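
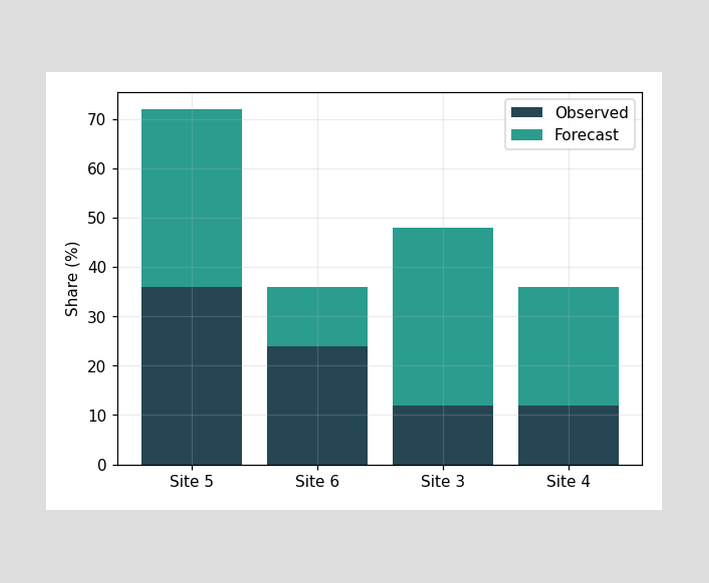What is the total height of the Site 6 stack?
The Site 6 stack's top reaches 36% on the y-axis.

36%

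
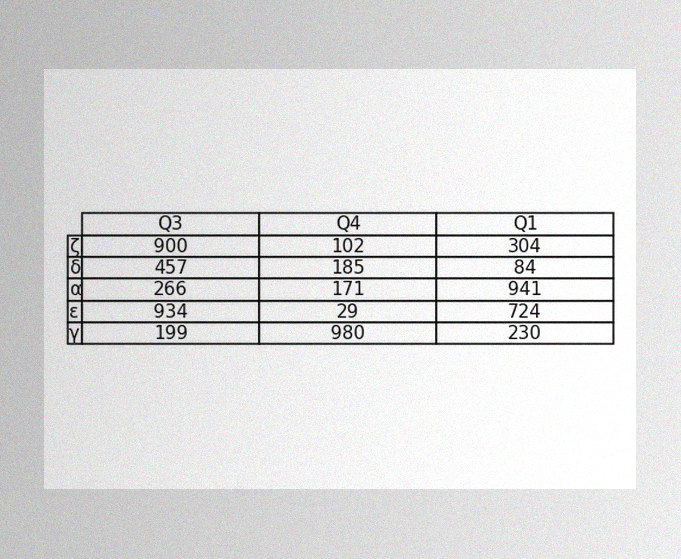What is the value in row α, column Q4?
The image has some photo noise and uneven lighting. The (α, Q4) cell reads 171.

171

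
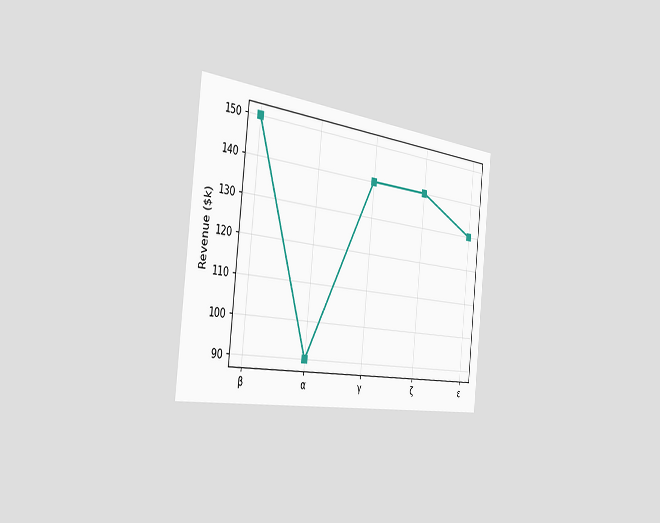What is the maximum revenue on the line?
The chart is tilted about 6° clockwise and viewed slightly from the left. The highest point is at β, and reading across to the y-axis gives $150k.

$150k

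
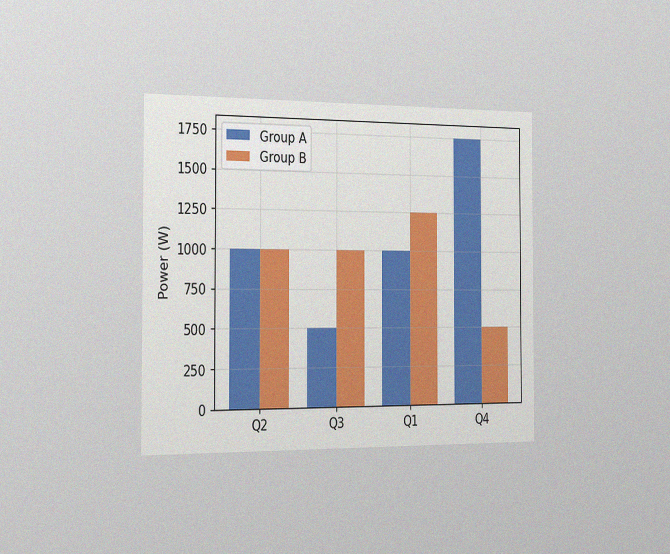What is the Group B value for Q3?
1000W

The chart is viewed slightly from the left, with some photo noise. The Group B bar at Q3 reaches 1000W on the y-axis.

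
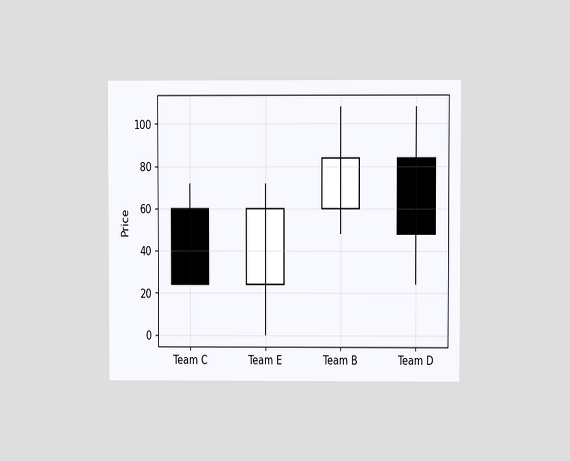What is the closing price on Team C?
The chart is viewed at a slight angle. The Team C candle closes at 24.

24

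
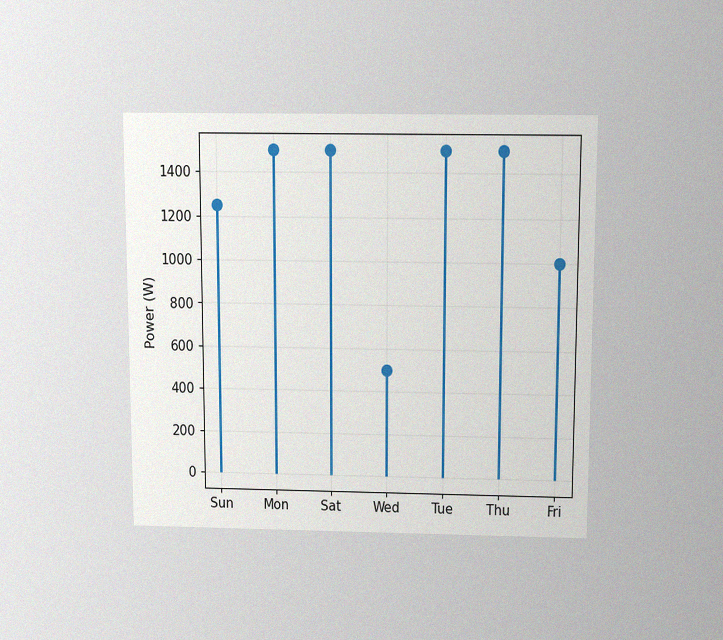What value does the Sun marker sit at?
The chart is viewed slightly from above, with some photo noise. The Sun marker sits at 1250W.

1250W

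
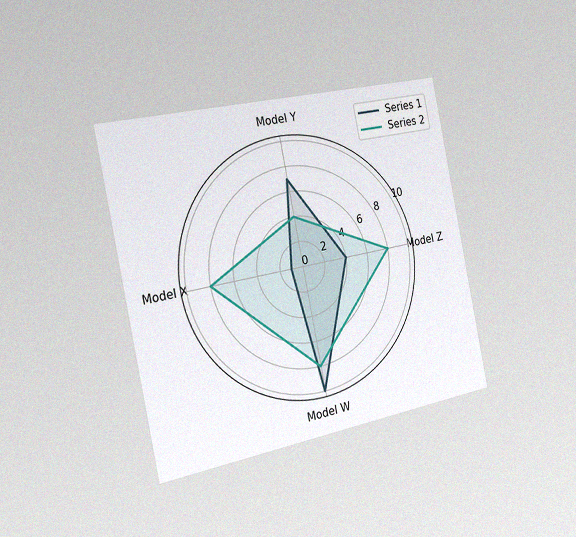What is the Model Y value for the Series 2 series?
4

The chart is tilted about 12° counter-clockwise and viewed slightly from the left, with some photo noise. On the Model Y axis, Series 2 reaches 4.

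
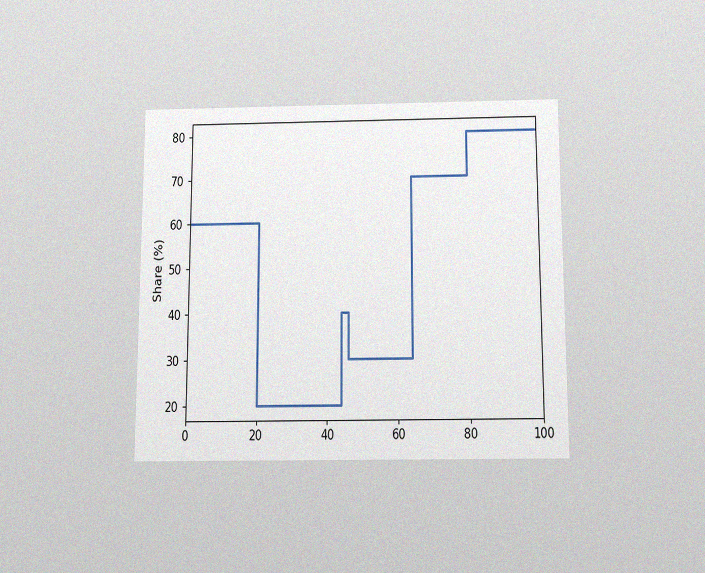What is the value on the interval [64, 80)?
70%

The chart is viewed slightly from below, with some photo noise. On [64, 80) the step sits at 70%.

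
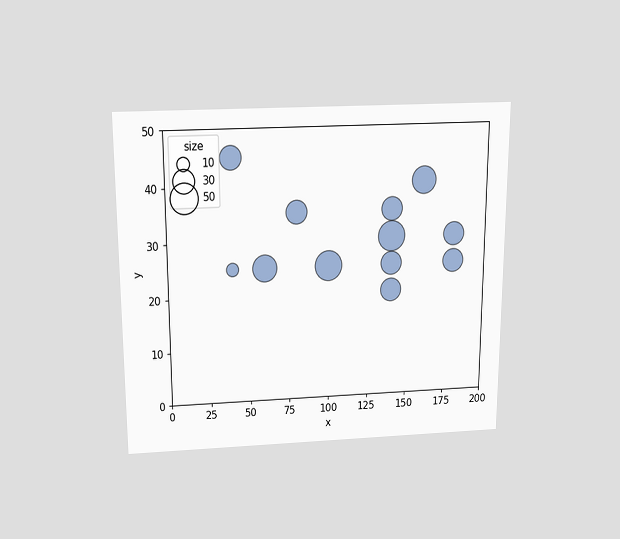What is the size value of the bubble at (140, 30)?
The chart is viewed slightly from above. Matching the bubble at (140, 30) against the size legend gives 50.

50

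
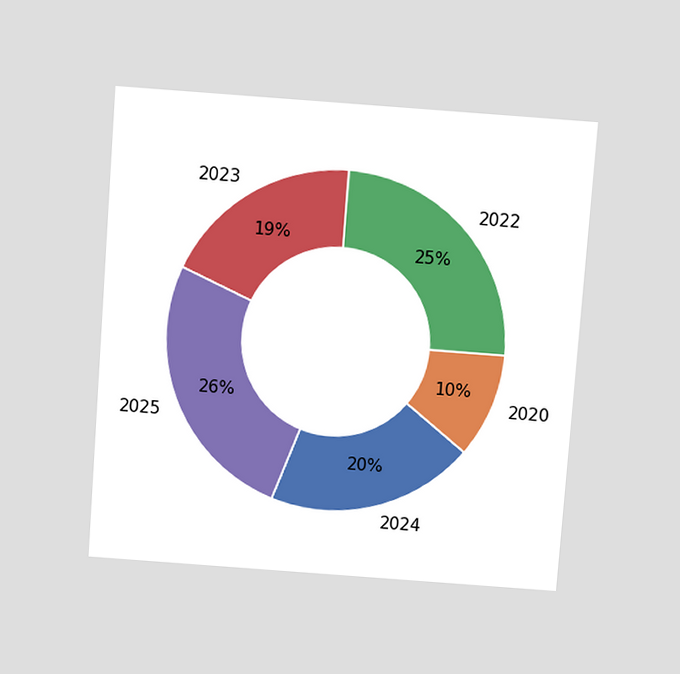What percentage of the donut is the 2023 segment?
19%

The chart is tilted about 4° clockwise and viewed slightly from above. The 2023 segment takes up 19% of the ring.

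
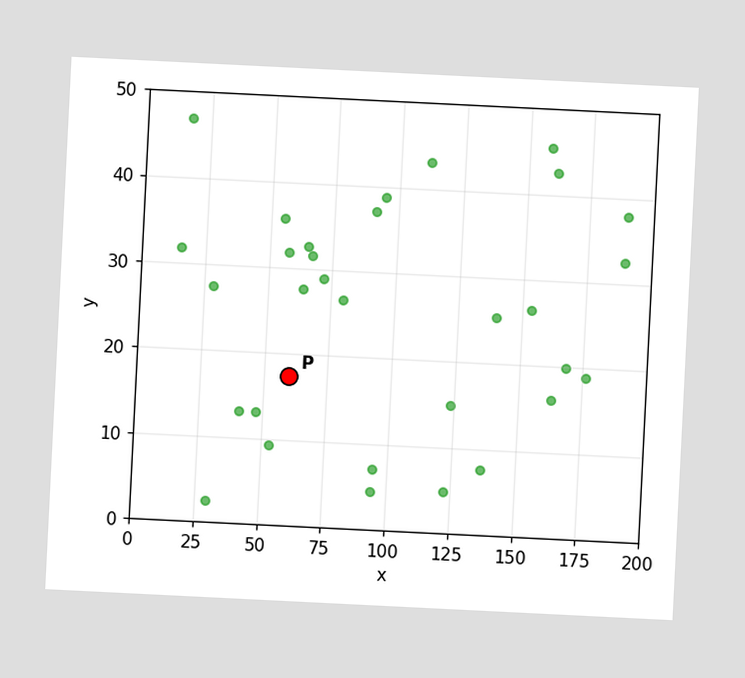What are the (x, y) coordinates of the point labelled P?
(60, 17.5)

The chart is tilted about 3° clockwise. Following the gridlines from P to each axis, P sits at (60, 17.5).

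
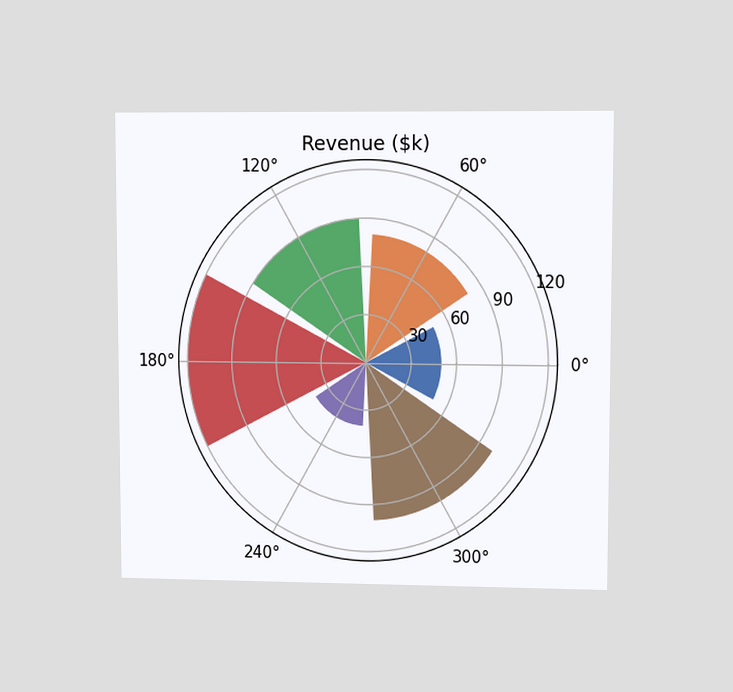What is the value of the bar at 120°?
$90k

The chart is viewed at a slight angle. The bar at 120° reaches $90k on the radial axis.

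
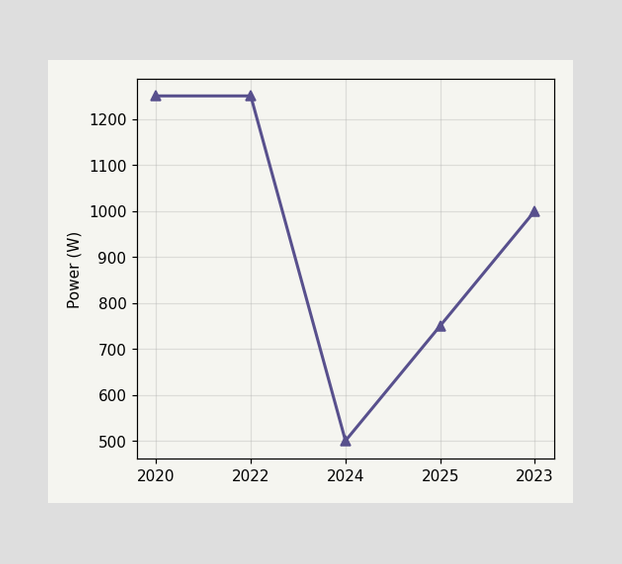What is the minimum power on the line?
The lowest point is at 2024, and reading across to the y-axis gives 500W.

500W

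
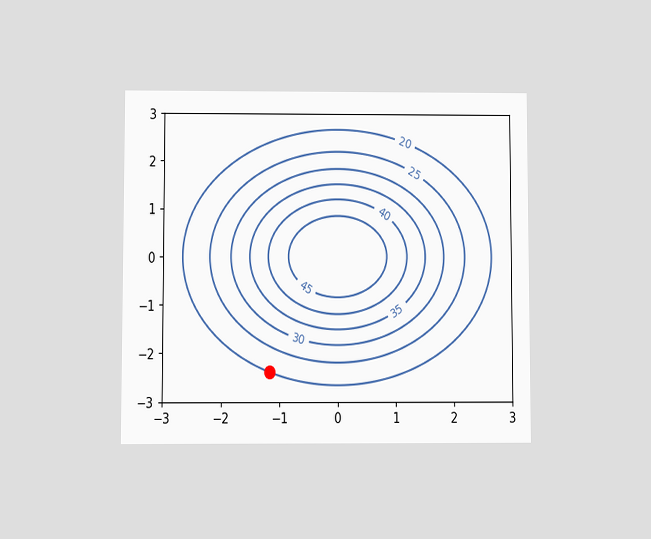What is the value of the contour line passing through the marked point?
The chart is viewed at a slight angle. The marked point sits on the contour labelled 20.

20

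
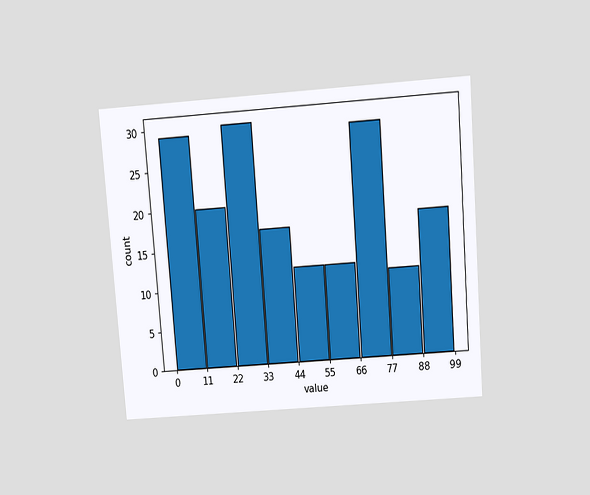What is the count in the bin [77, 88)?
The chart is tilted about 4° counter-clockwise and viewed slightly from above. The [77, 88) bin has height 11.

11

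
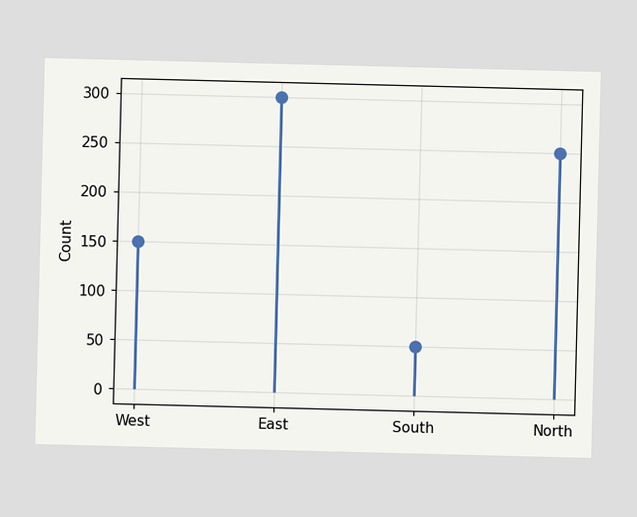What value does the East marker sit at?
300

The East marker sits at 300.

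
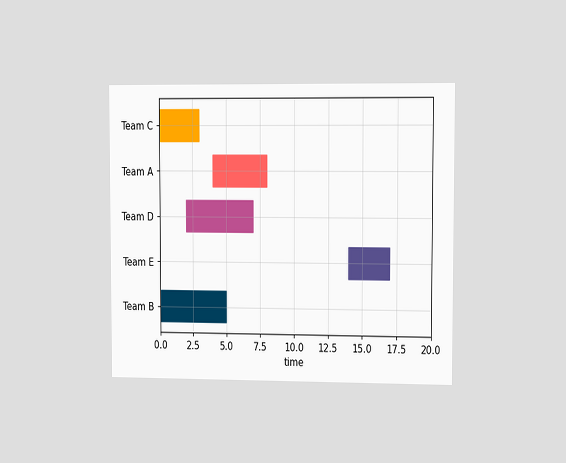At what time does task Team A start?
The chart is viewed slightly from the right. The Team A bar begins at t=4.

4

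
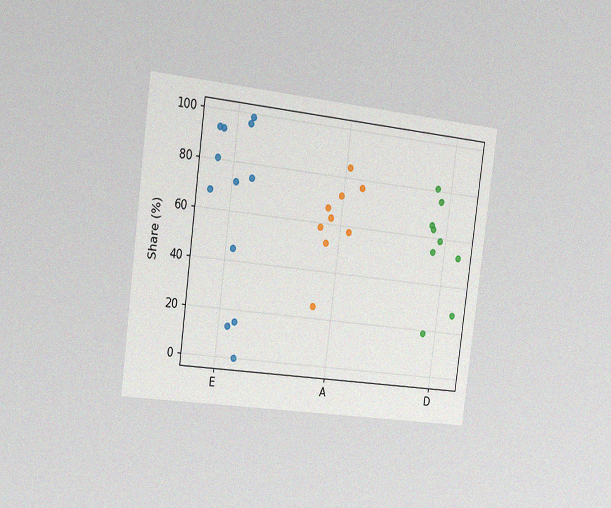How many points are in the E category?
12

The chart is tilted about 7° clockwise and viewed slightly from the left, with some photo noise. Counting the markers in the E column gives 12.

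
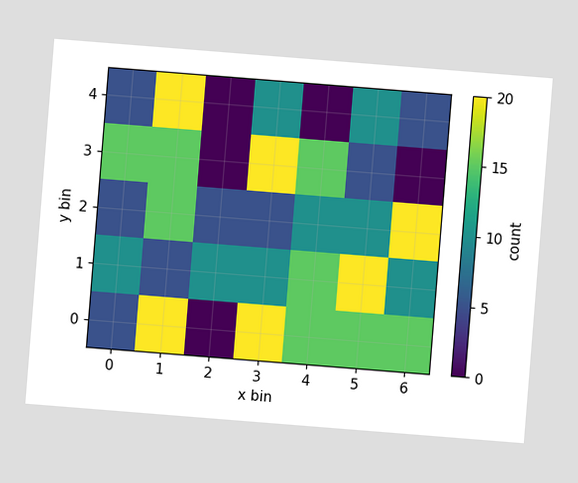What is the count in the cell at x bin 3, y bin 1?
10

The chart is tilted about 5° clockwise. Matching the cell (3, 1) against the colorbar gives 10.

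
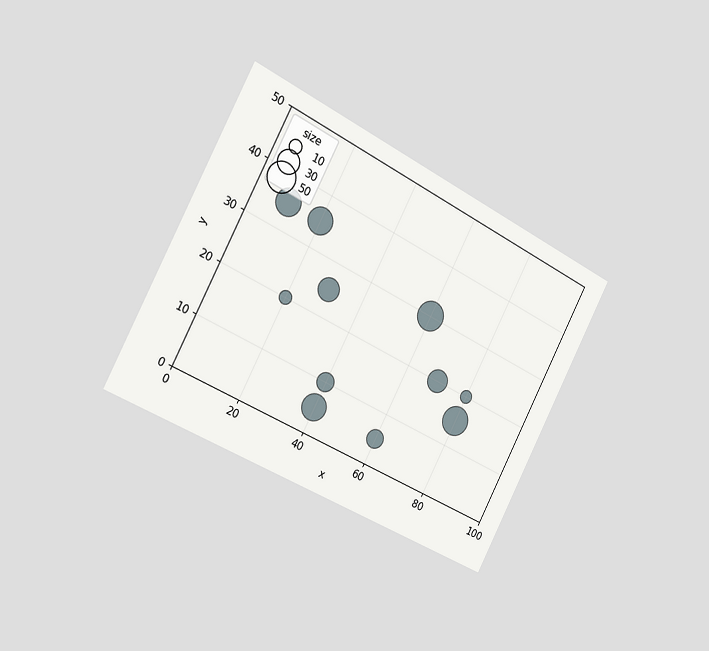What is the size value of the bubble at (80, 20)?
10

The chart is tilted about 27° clockwise and viewed slightly from the left. Matching the bubble at (80, 20) against the size legend gives 10.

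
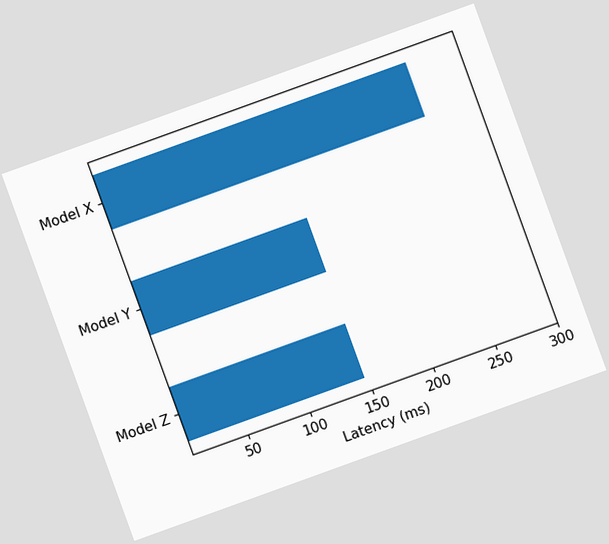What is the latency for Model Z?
148ms

The chart is tilted about 20° counter-clockwise. Reading along the chart's x-axis, the Model Z bar reaches 148ms.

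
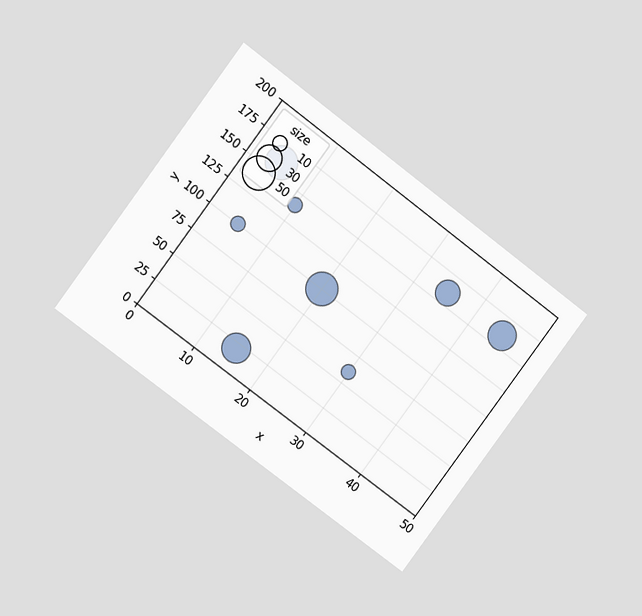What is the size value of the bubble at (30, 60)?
The chart is tilted about 37° clockwise and viewed at a slight angle. Matching the bubble at (30, 60) against the size legend gives 10.

10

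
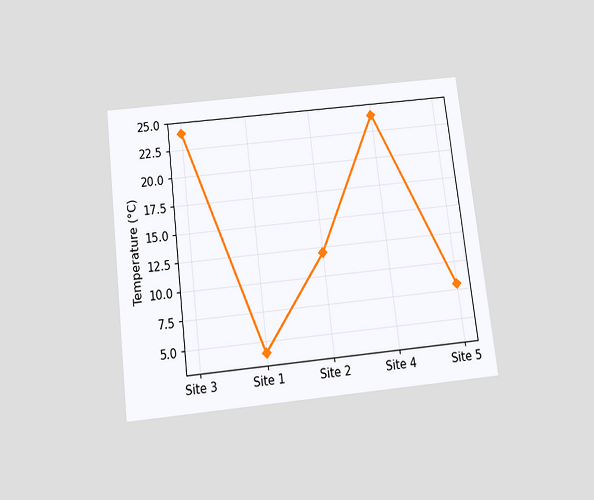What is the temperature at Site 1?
The chart is tilted about 7° counter-clockwise and viewed slightly from below. At Site 1, the line is at 4°C.

4°C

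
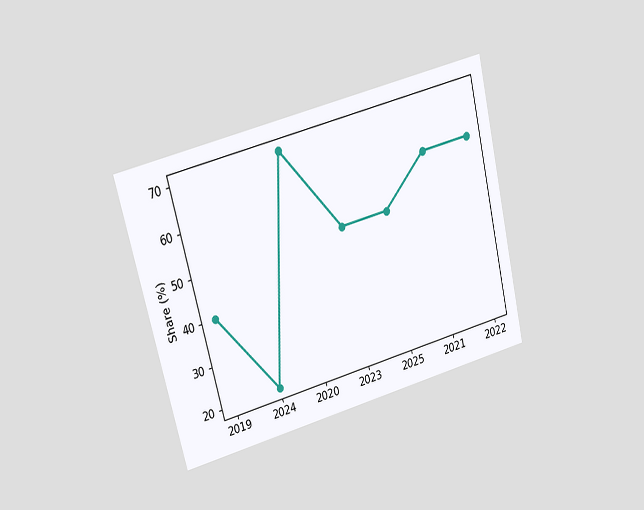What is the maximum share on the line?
The chart is tilted about 14° counter-clockwise and viewed at a slight angle. The highest point is at 2020, and reading across to the y-axis gives 70%.

70%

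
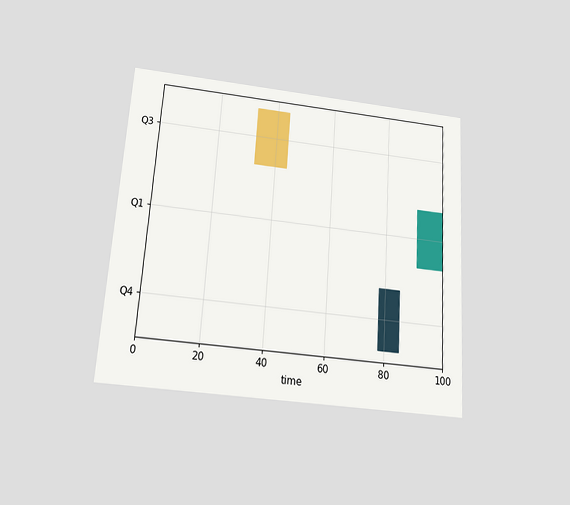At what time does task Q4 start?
78

The chart is tilted about 4° clockwise and viewed slightly from below. The Q4 bar begins at t=78.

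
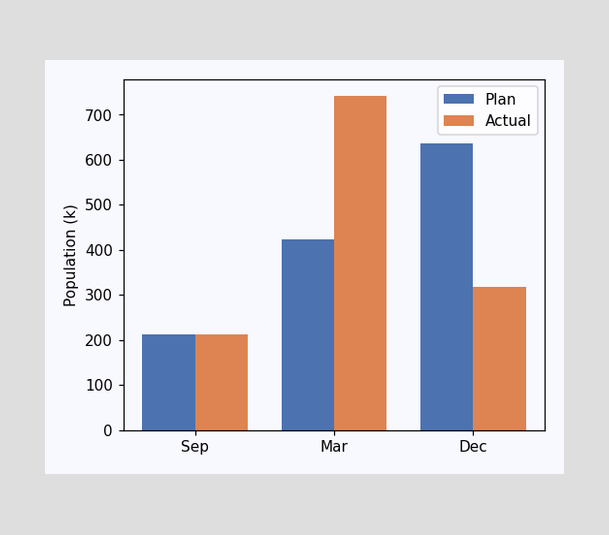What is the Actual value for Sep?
The Actual bar at Sep reaches 212k on the y-axis.

212k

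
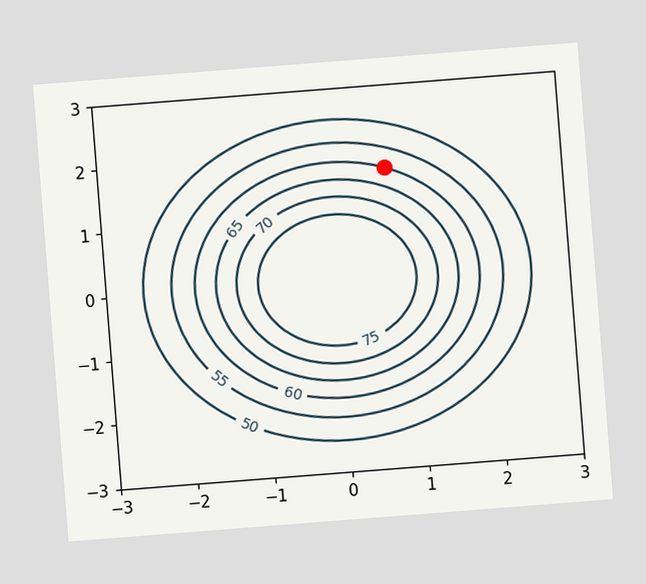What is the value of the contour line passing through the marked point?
60

The chart is tilted about 4° counter-clockwise. The marked point sits on the contour labelled 60.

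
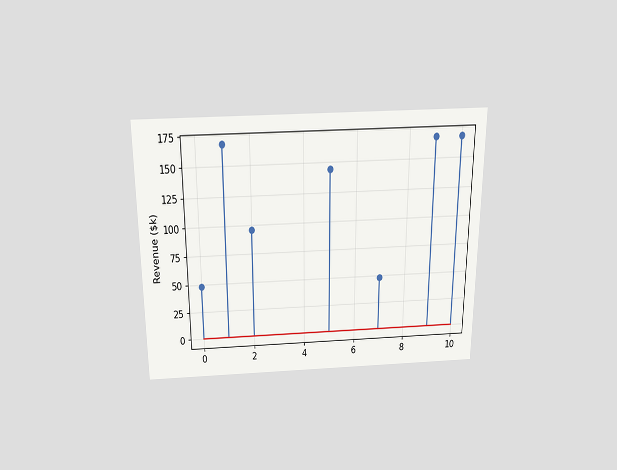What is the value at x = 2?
The chart is viewed slightly from above. The stem at x=2 reaches $96k.

$96k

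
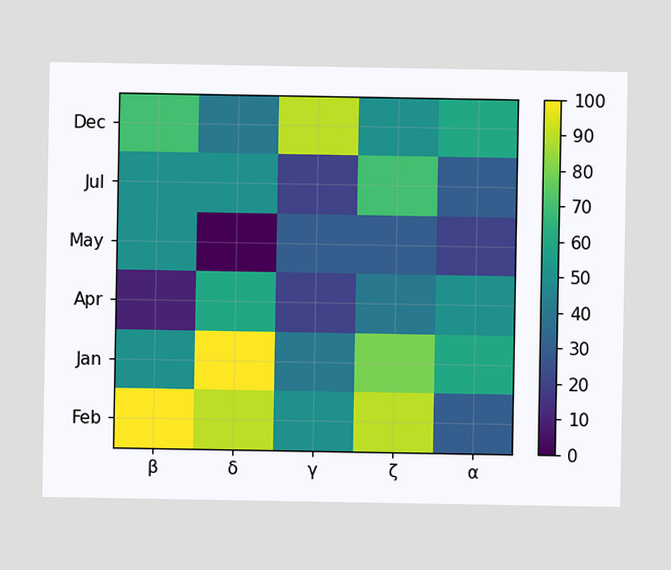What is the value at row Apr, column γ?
20

Matching cell (Apr, γ) against the colorbar gives 20.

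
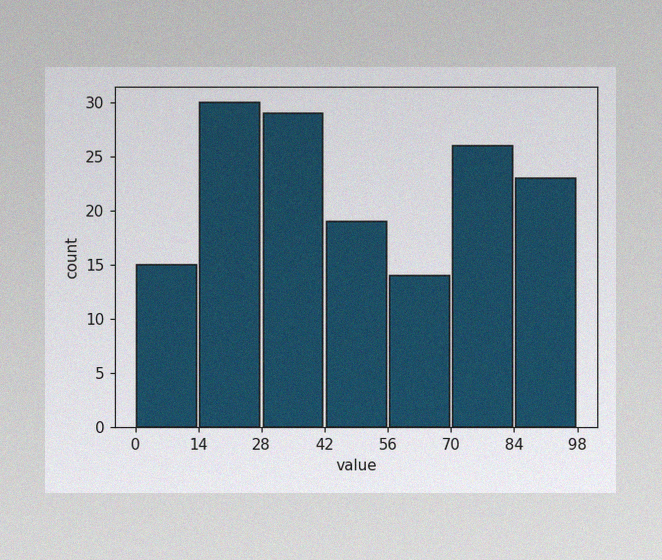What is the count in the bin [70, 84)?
The image has some photo noise and uneven lighting. The [70, 84) bin has height 26.

26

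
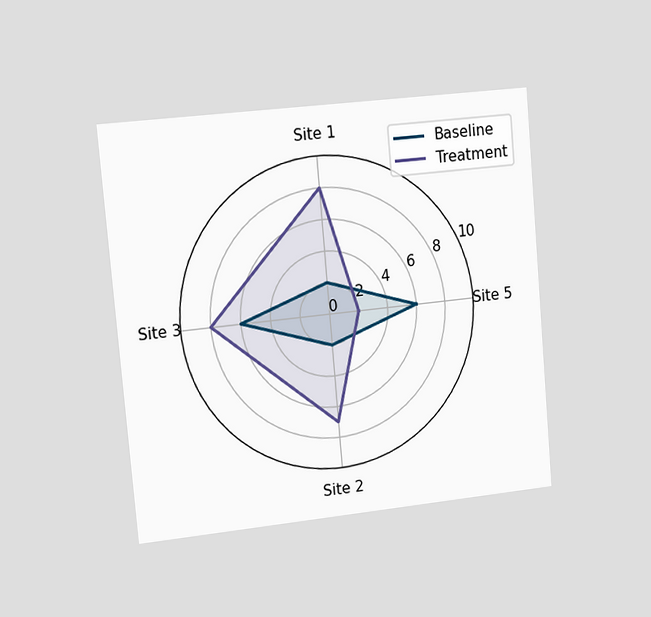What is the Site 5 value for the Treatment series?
2

The chart is tilted about 5° counter-clockwise and viewed slightly from the left. On the Site 5 axis, Treatment reaches 2.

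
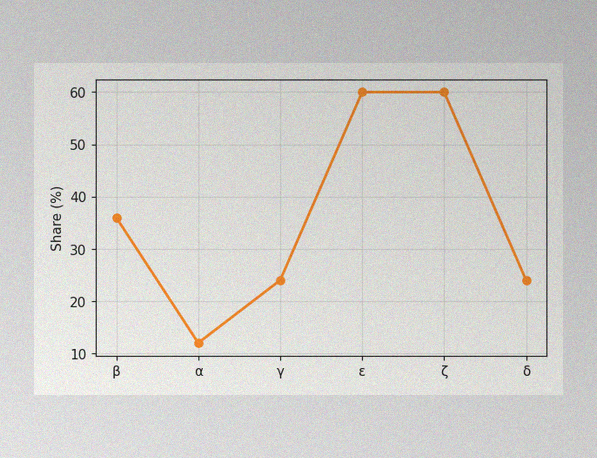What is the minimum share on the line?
The image has some photo noise and uneven lighting. The lowest point is at α, and reading across to the y-axis gives 12%.

12%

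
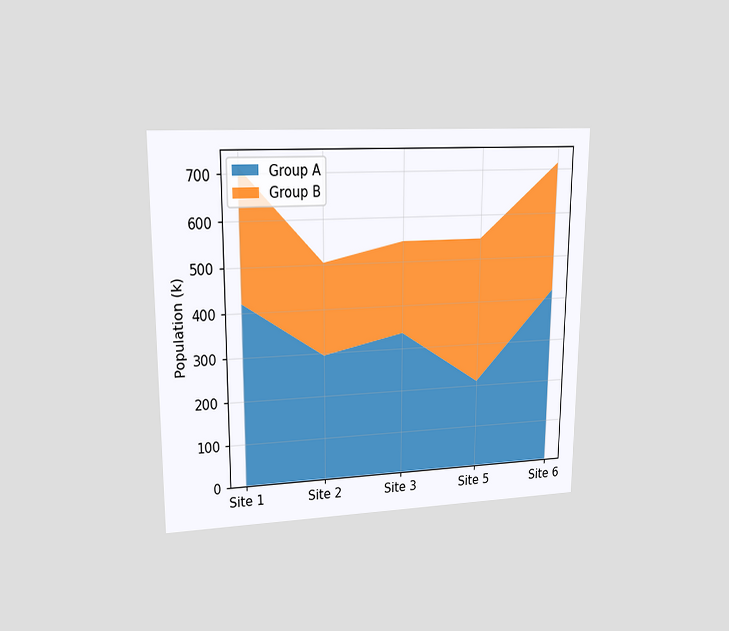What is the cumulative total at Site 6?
714k

The chart is viewed at a slight angle. The stacked total at Site 6 reaches 714k.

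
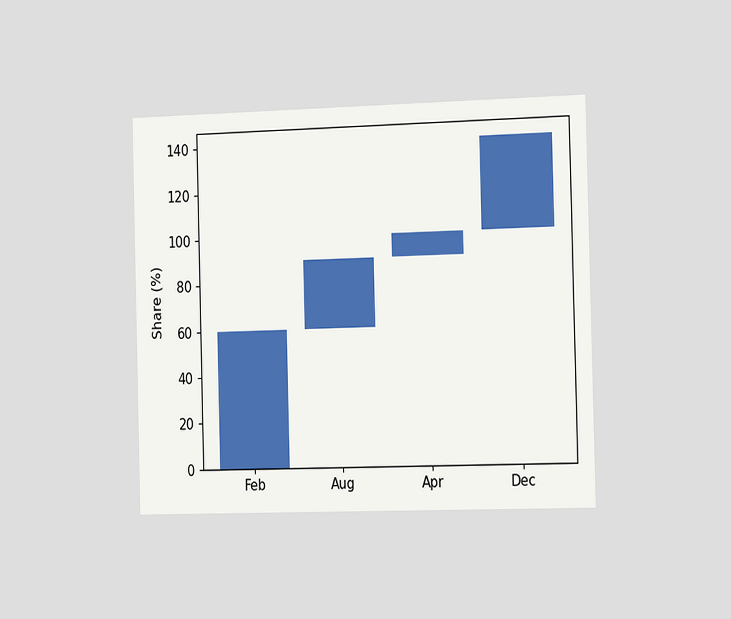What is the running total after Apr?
The chart is viewed slightly from the right. After Apr the running total reaches 100%.

100%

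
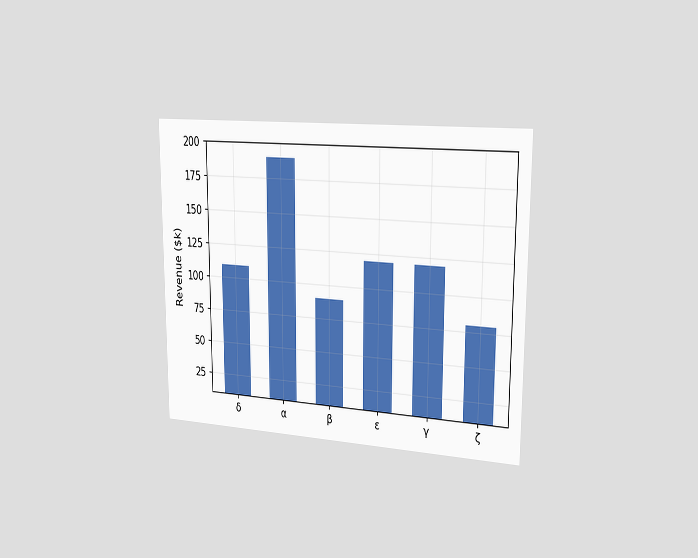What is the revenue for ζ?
$80k

The chart is viewed slightly from the right. Reading along the chart's y-axis, the ζ bar reaches $80k.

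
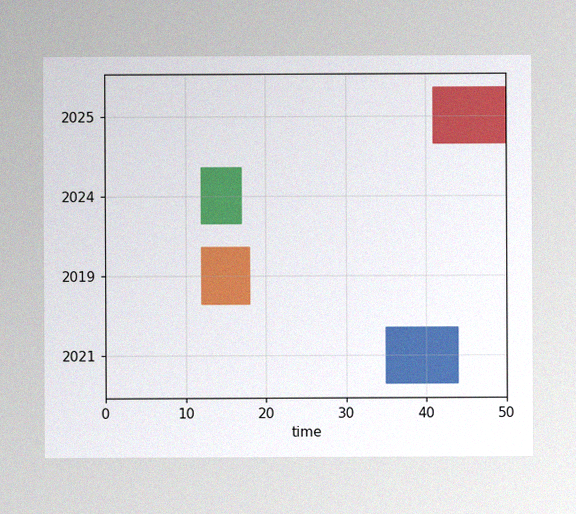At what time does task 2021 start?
The image has some photo noise and uneven lighting. The 2021 bar begins at t=35.

35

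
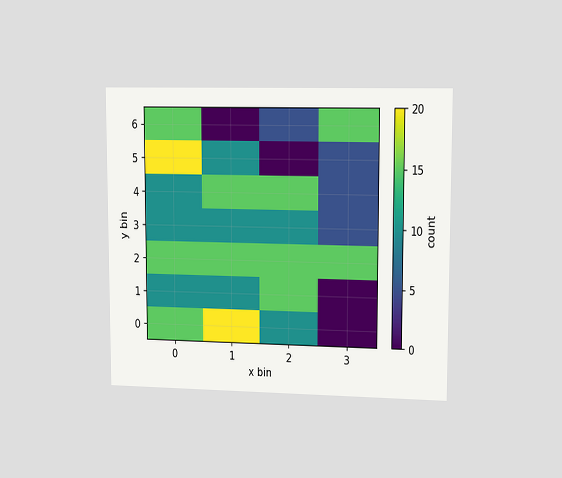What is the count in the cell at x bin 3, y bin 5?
5

The chart is viewed slightly from the right. Matching the cell (3, 5) against the colorbar gives 5.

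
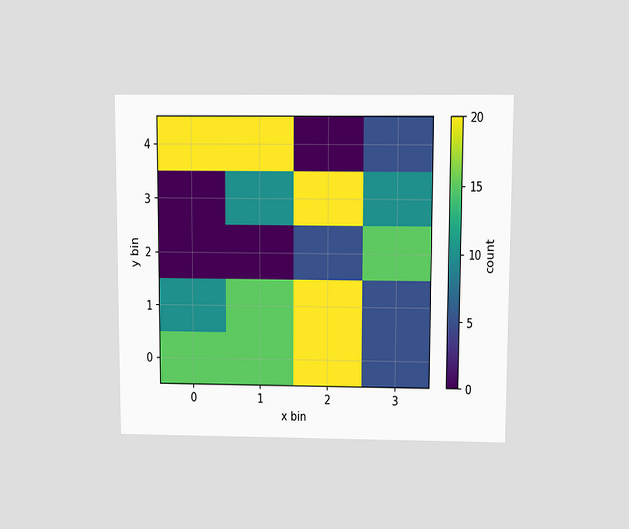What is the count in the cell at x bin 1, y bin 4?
The chart is viewed at a slight angle. Matching the cell (1, 4) against the colorbar gives 20.

20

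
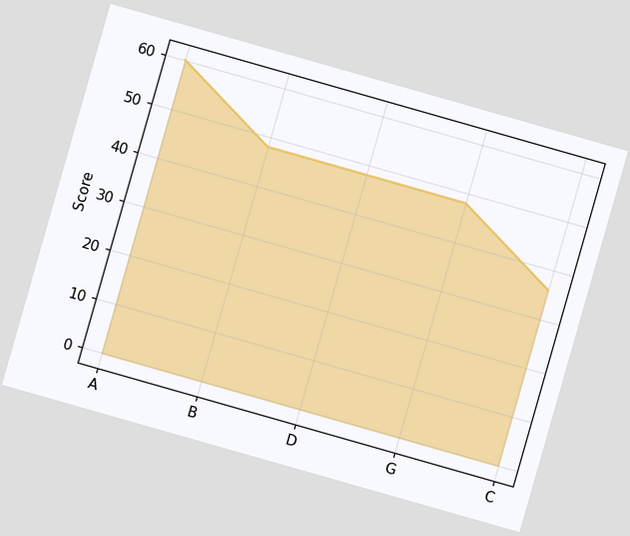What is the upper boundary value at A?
The chart is tilted about 16° clockwise. At A the upper boundary is at 60.

60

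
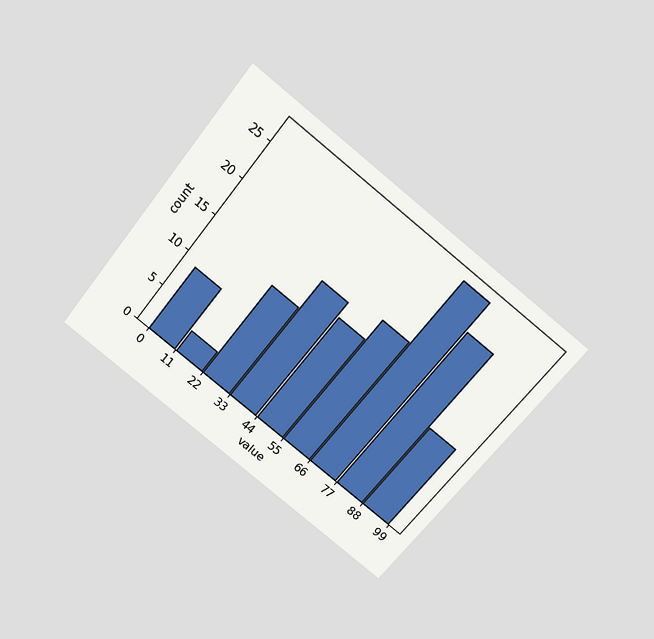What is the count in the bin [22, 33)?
13

The chart is tilted about 39° clockwise and viewed slightly from above. The [22, 33) bin has height 13.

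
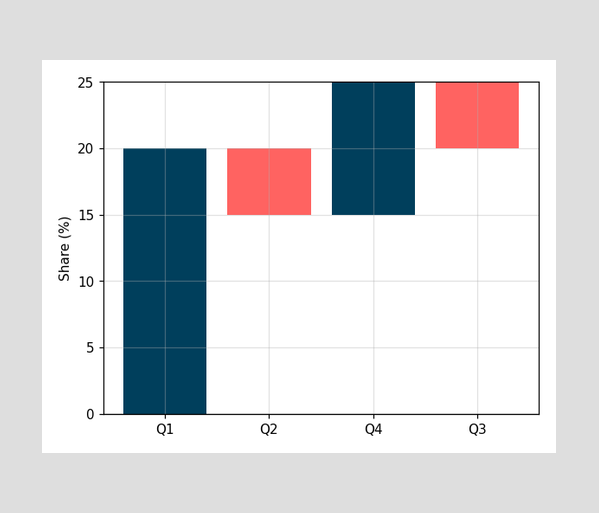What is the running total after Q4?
25%

After Q4 the running total reaches 25%.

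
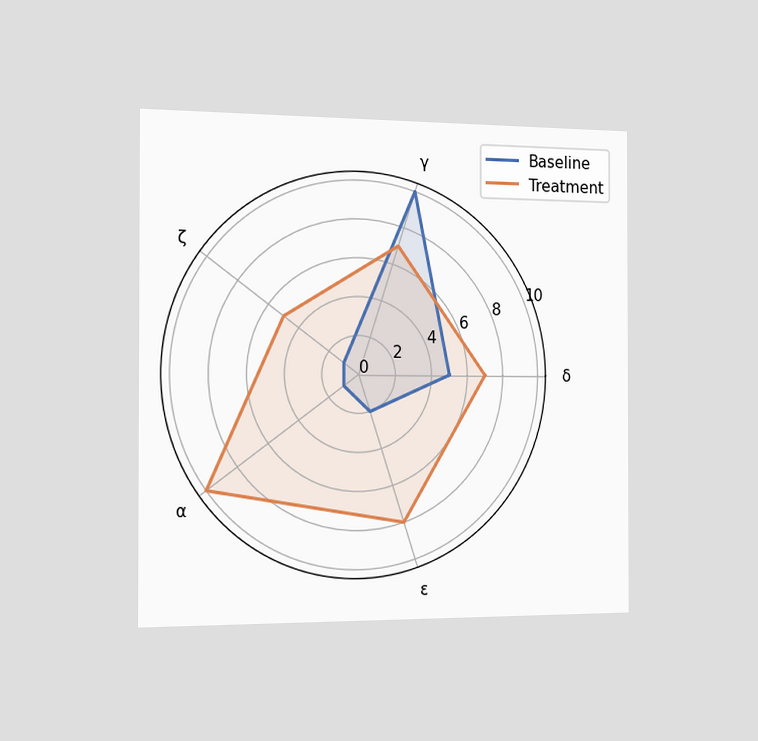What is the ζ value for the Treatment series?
The chart is viewed slightly from the left. On the ζ axis, Treatment reaches 5.

5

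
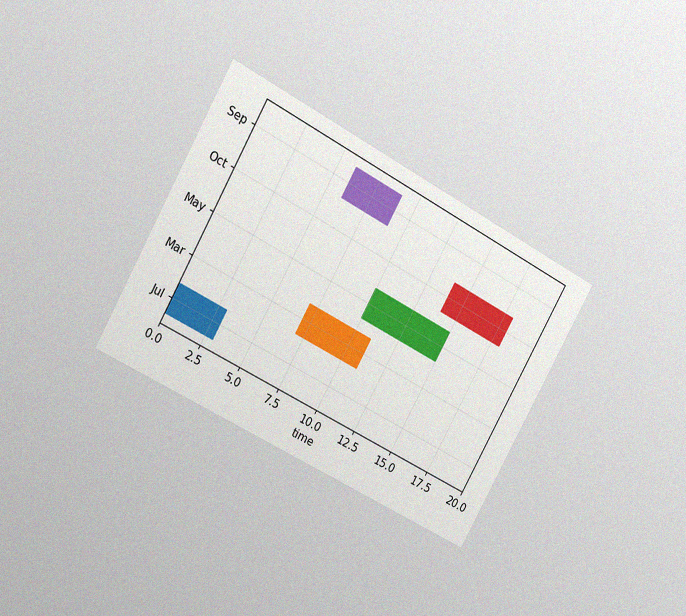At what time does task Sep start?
The chart is tilted about 29° clockwise and viewed slightly from the left, with some photo noise. The Sep bar begins at t=6.

6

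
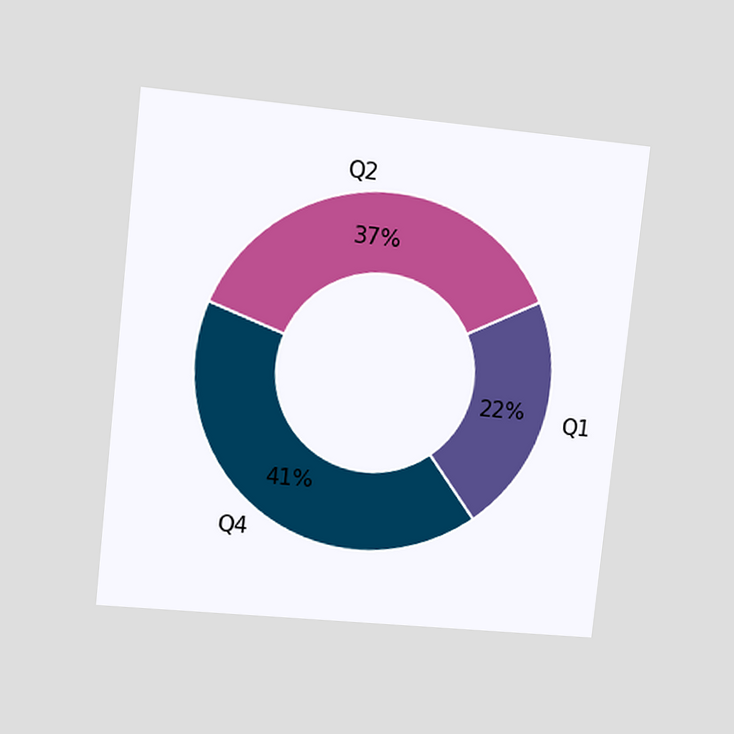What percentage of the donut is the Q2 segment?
37%

The chart is tilted about 6° clockwise and viewed at a slight angle. The Q2 segment takes up 37% of the ring.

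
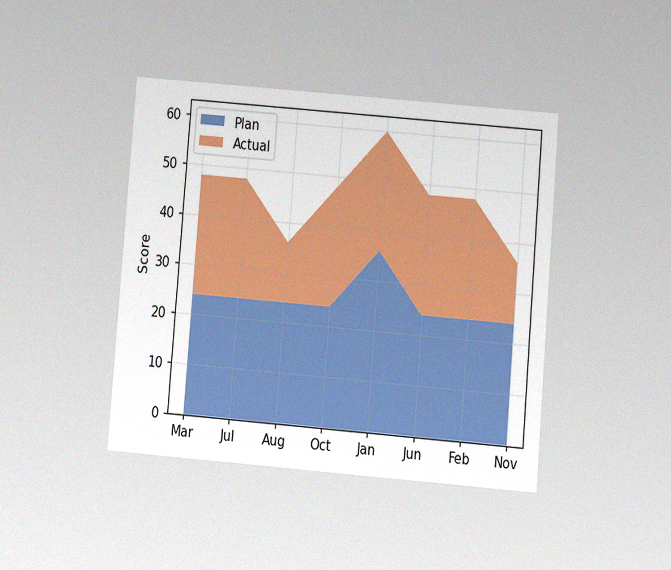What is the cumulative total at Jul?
48

The chart is tilted about 5° clockwise and viewed at a slight angle, with some photo noise. The stacked total at Jul reaches 48.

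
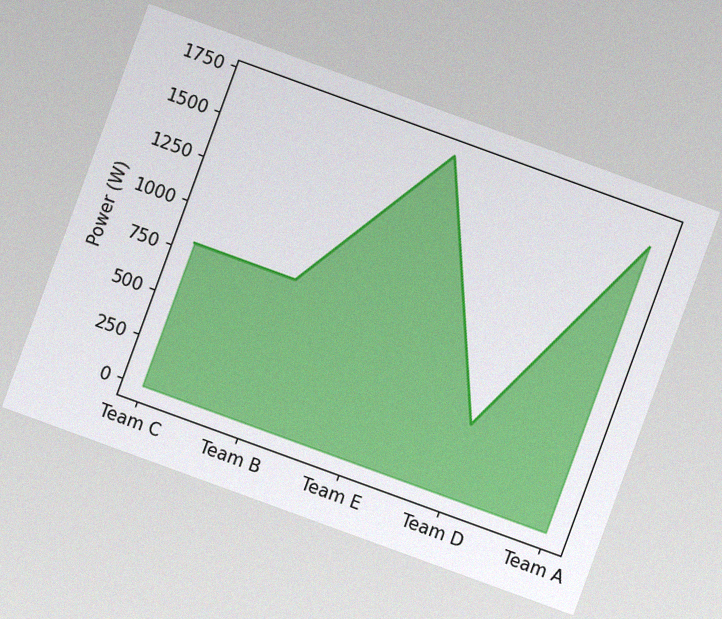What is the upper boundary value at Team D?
400W

The chart is tilted about 20° clockwise, with some photo noise. At Team D the upper boundary is at 400W.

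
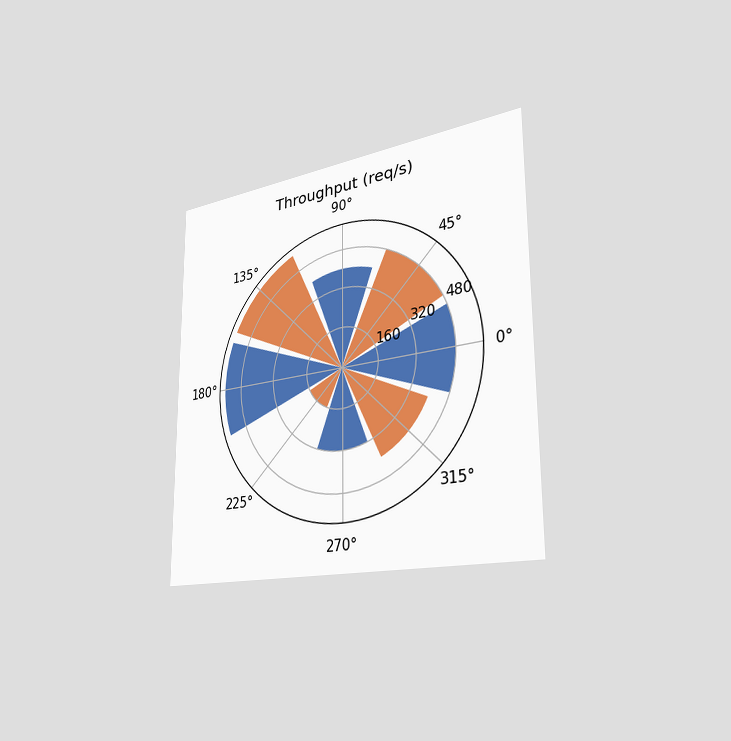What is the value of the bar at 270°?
320req/s

The chart is viewed slightly from the right. The bar at 270° reaches 320req/s on the radial axis.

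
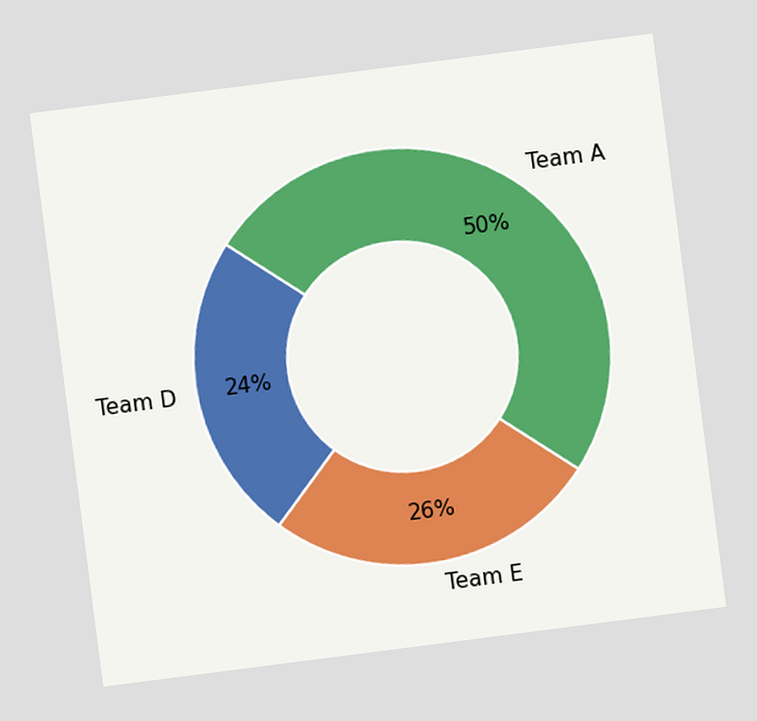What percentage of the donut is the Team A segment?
The chart is tilted about 7° counter-clockwise. The Team A segment takes up 50% of the ring.

50%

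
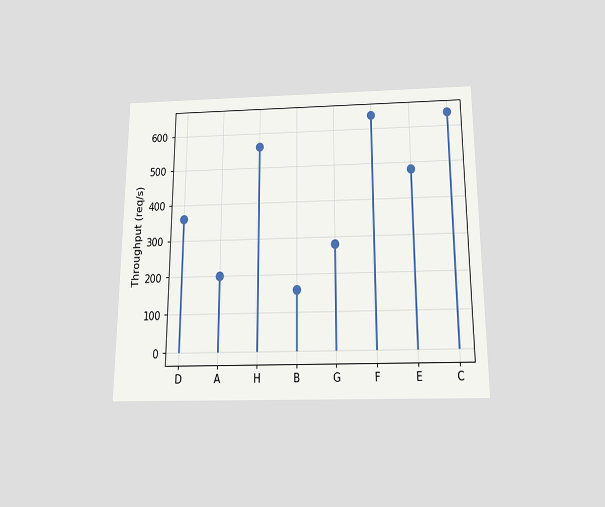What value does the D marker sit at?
360req/s

The chart is viewed slightly from below. The D marker sits at 360req/s.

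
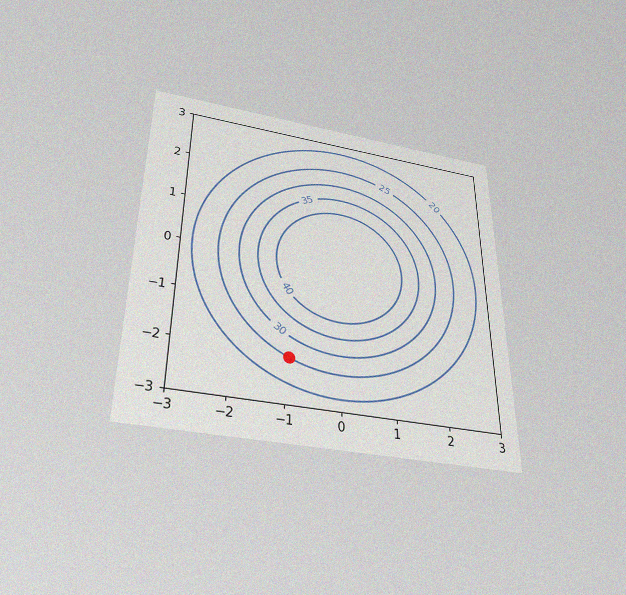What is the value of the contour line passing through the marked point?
The chart is viewed slightly from below, with some photo noise. The marked point sits on the contour labelled 25.

25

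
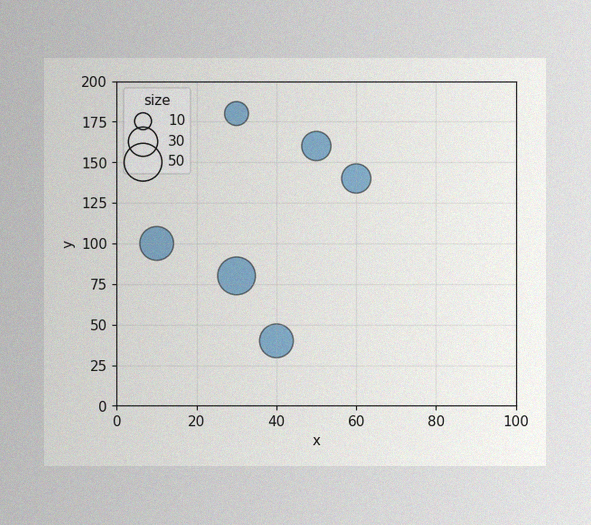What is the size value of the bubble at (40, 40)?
The image has some photo noise and uneven lighting. Matching the bubble at (40, 40) against the size legend gives 40.

40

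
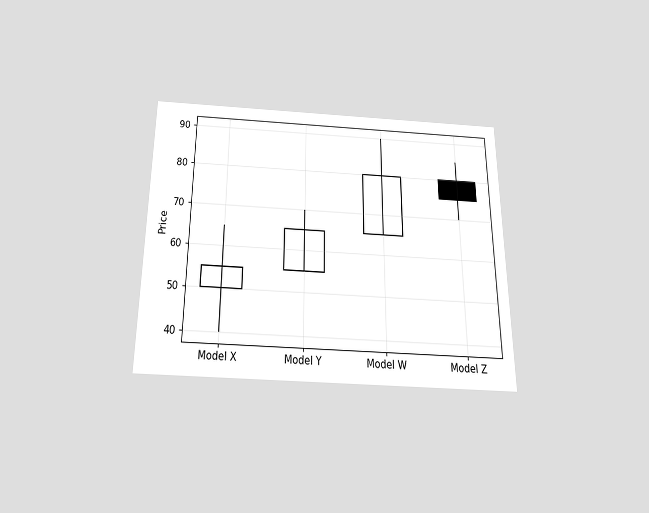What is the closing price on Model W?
The chart is viewed slightly from below. The Model W candle closes at 80.

80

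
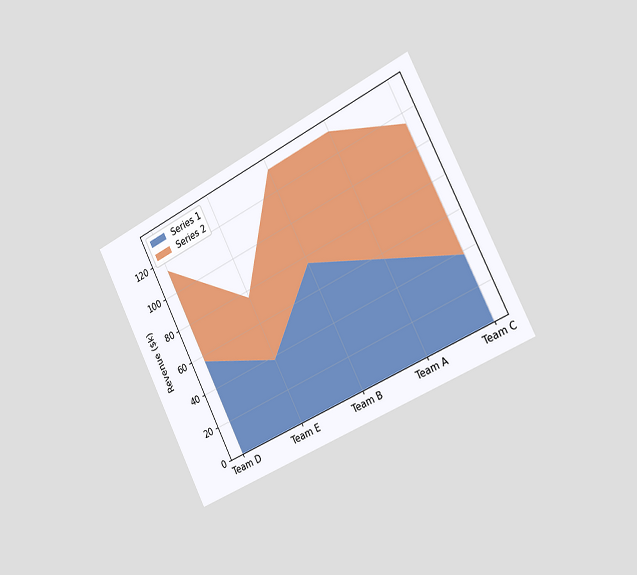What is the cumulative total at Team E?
$76k

The chart is tilted about 27° counter-clockwise and viewed slightly from the right. The stacked total at Team E reaches $76k.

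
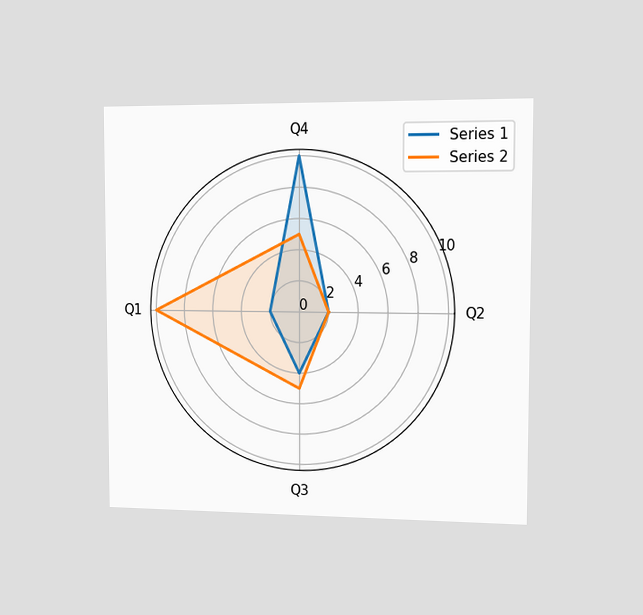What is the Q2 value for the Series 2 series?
2

The chart is viewed slightly from the right. On the Q2 axis, Series 2 reaches 2.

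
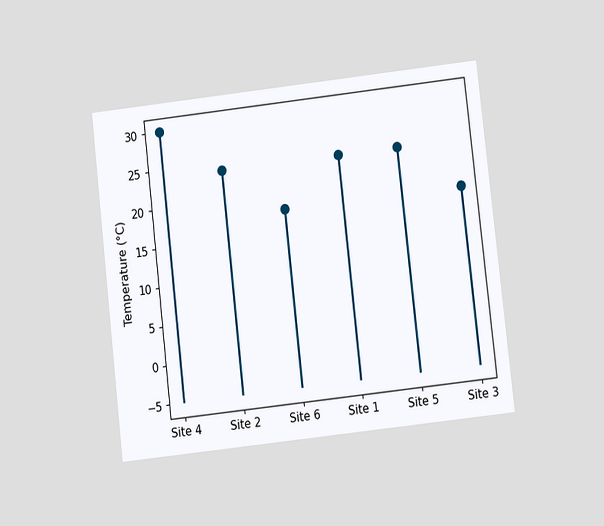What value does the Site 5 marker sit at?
24°C

The chart is tilted about 6° counter-clockwise and viewed at a slight angle. The Site 5 marker sits at 24°C.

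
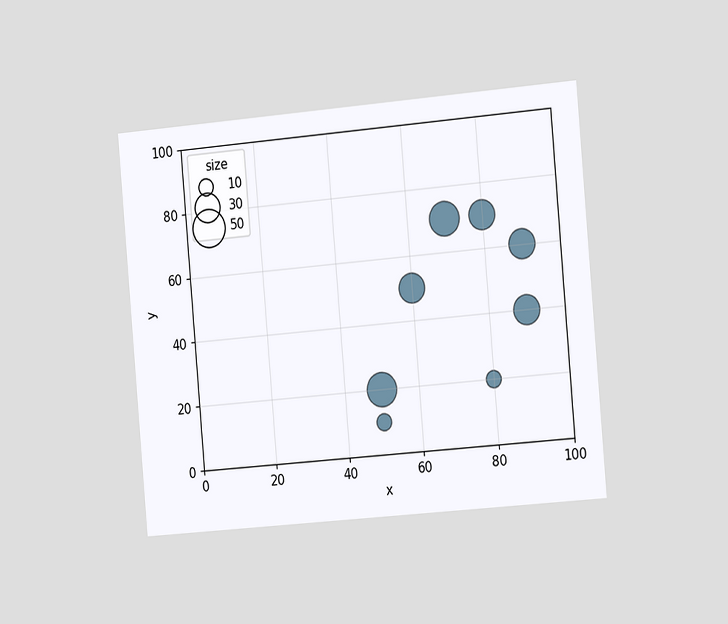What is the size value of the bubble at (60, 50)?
30

The chart is tilted about 5° counter-clockwise and viewed slightly from the right. Matching the bubble at (60, 50) against the size legend gives 30.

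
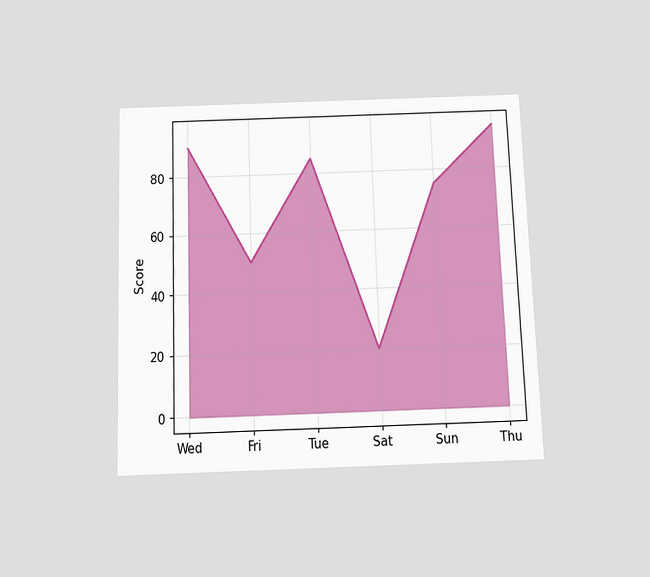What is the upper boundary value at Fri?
The chart is tilted about 2° counter-clockwise and viewed slightly from below. At Fri the upper boundary is at 50.

50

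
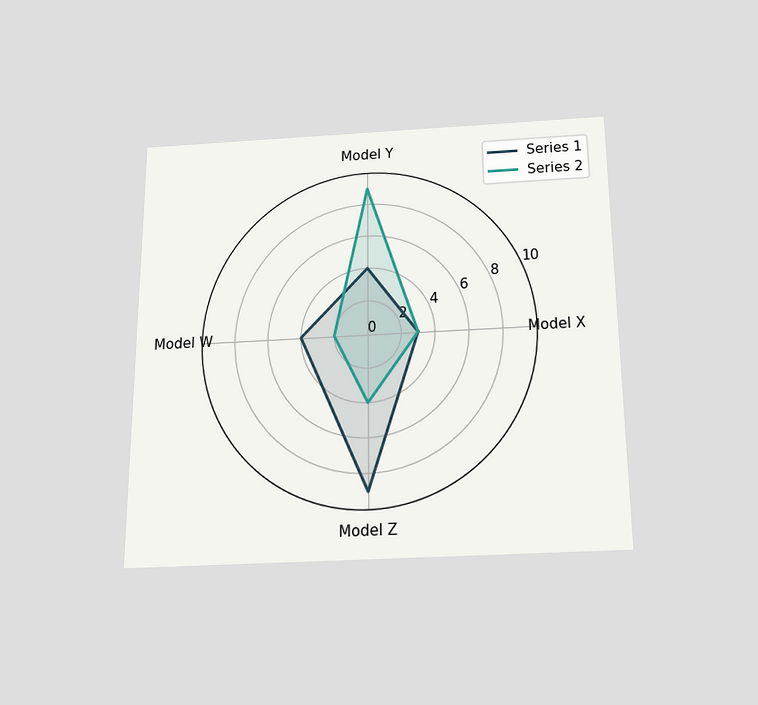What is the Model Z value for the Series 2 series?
The chart is viewed slightly from below. On the Model Z axis, Series 2 reaches 4.

4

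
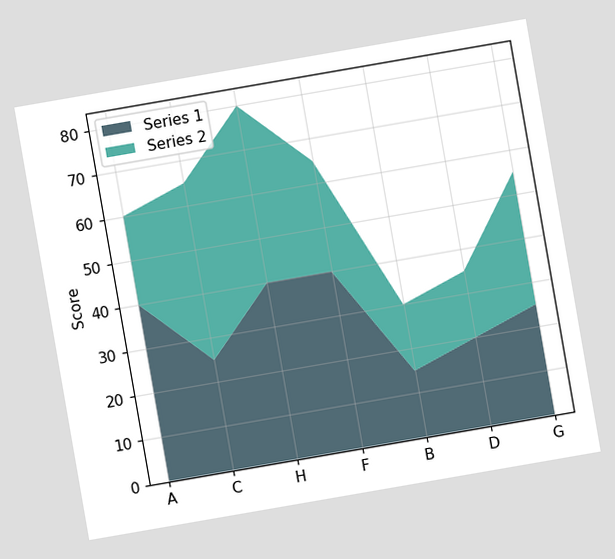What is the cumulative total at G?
55

The chart is tilted about 10° counter-clockwise. The stacked total at G reaches 55.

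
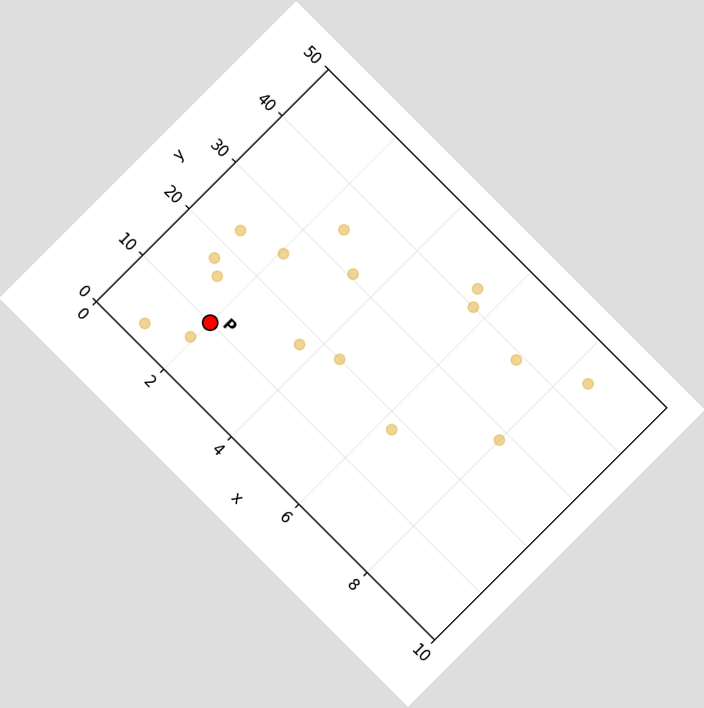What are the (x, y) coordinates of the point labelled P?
(2, 10)

The chart is tilted about 45° clockwise. Following the gridlines from P to each axis, P sits at (2, 10).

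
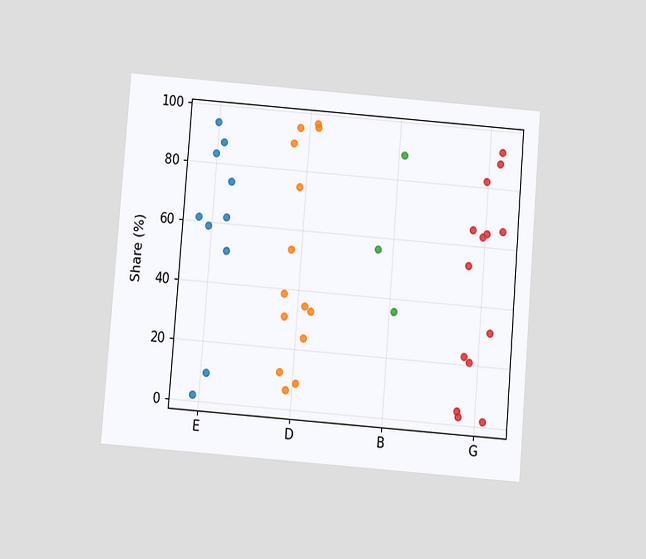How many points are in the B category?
The chart is tilted about 5° clockwise and viewed slightly from below. Counting the markers in the B column gives 3.

3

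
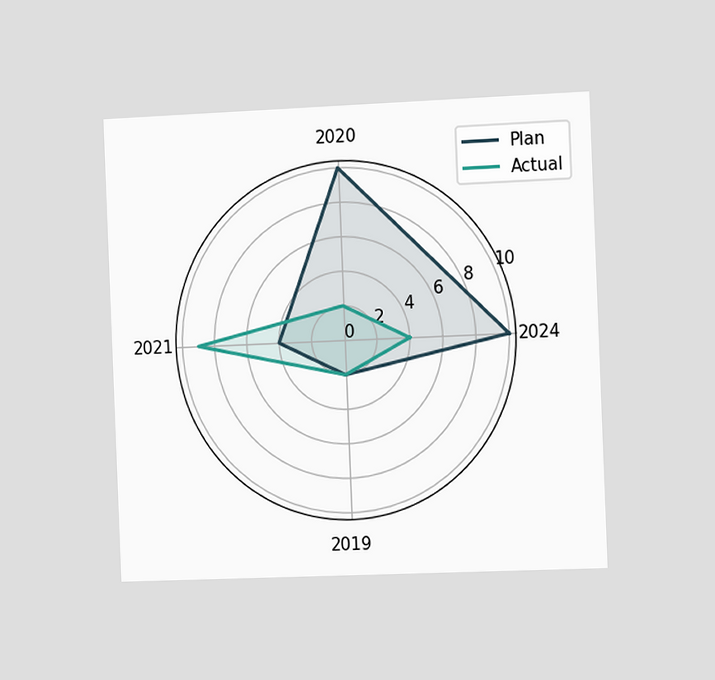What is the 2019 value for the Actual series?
The chart is tilted about 2° counter-clockwise and viewed slightly from the right. On the 2019 axis, Actual reaches 2.

2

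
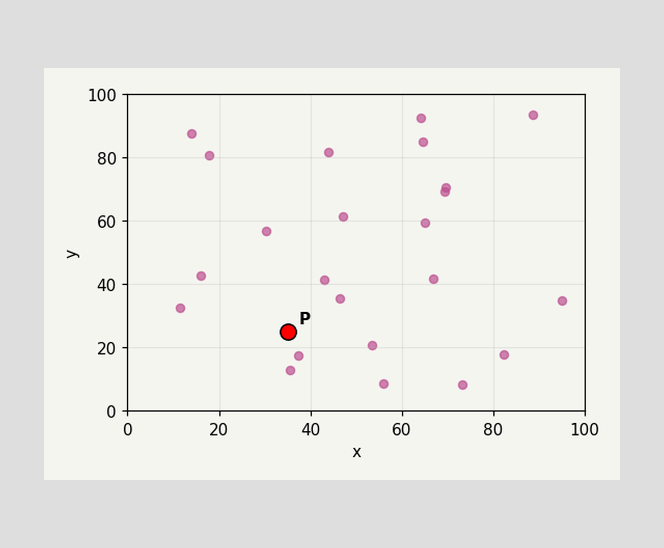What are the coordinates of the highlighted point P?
Following the gridlines from P to each axis, P sits at (35, 25).

(35, 25)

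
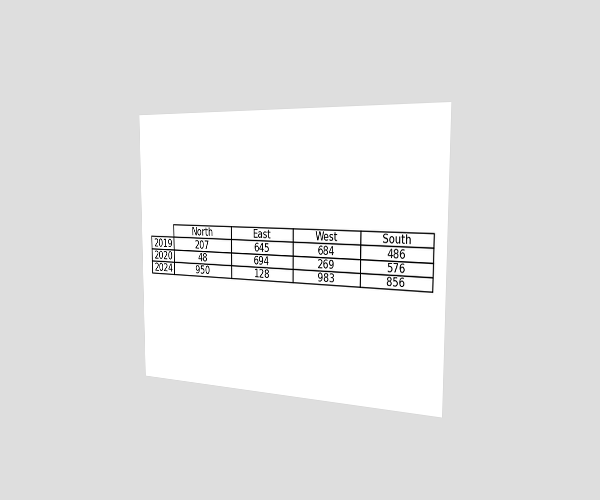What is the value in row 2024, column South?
The chart is viewed slightly from the right. The (2024, South) cell reads 856.

856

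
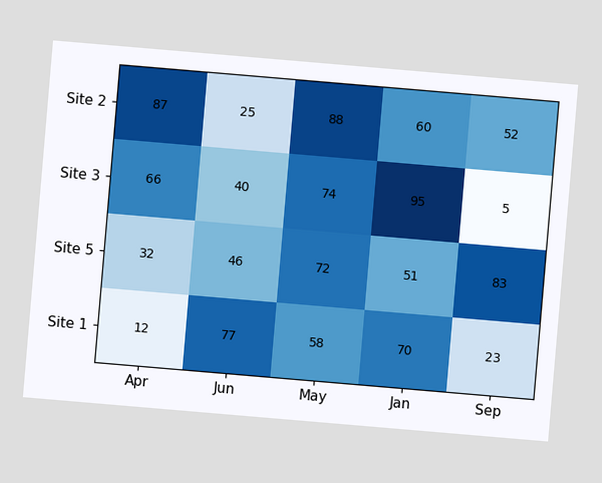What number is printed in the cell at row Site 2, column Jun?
25

The chart is tilted about 5° clockwise. The (Site 2, Jun) cell reads 25.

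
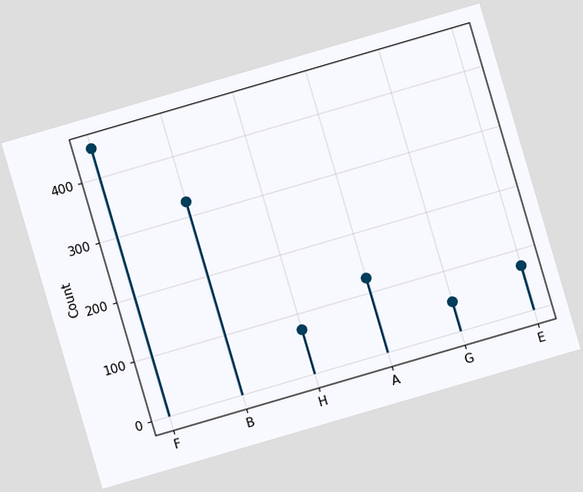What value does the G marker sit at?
The chart is tilted about 16° counter-clockwise. The G marker sits at 50.

50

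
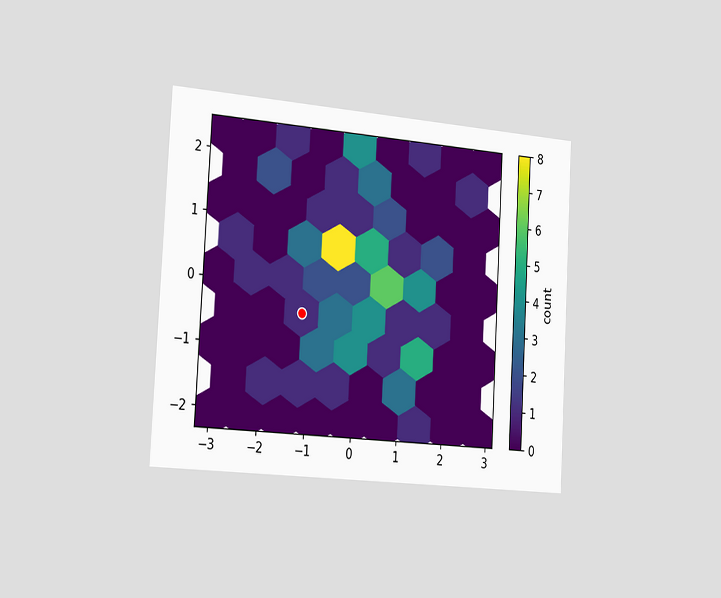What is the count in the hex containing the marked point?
1

The chart is tilted about 3° clockwise and viewed slightly from the left. The marked hex reads 1 on the colorbar.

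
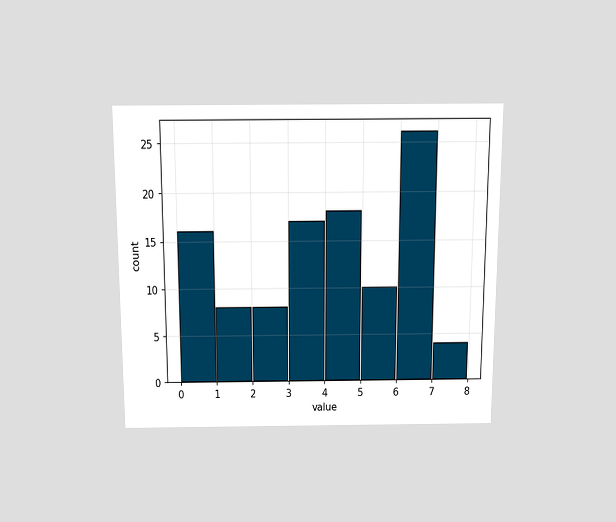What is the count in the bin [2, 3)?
The chart is viewed slightly from above. The [2, 3) bin has height 8.

8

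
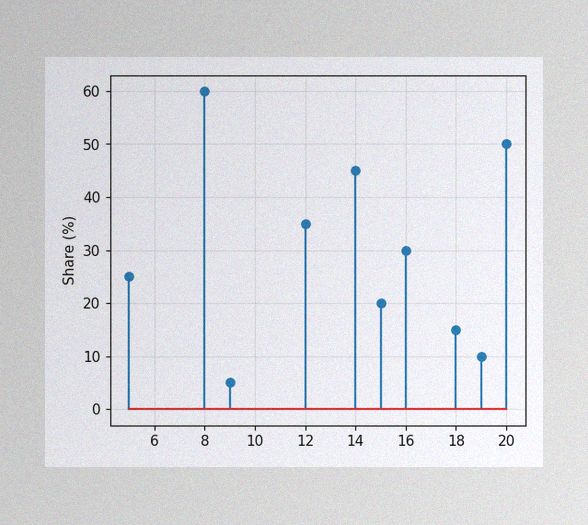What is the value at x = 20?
The image has some photo noise and uneven lighting. The stem at x=20 reaches 50%.

50%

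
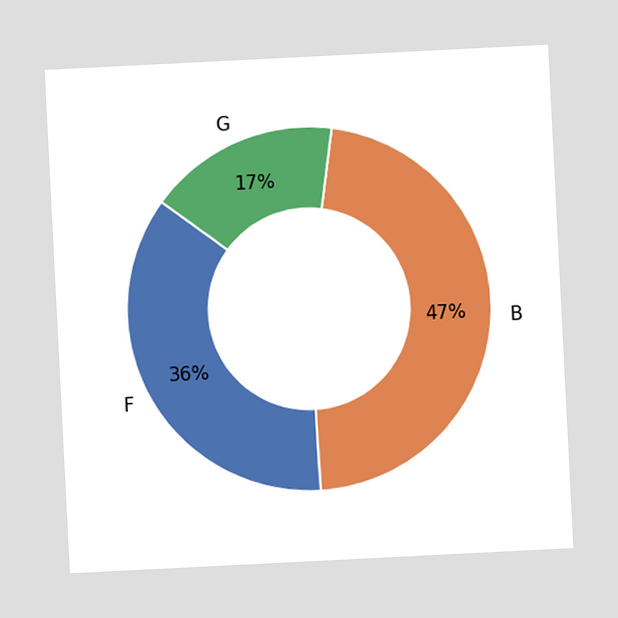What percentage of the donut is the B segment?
47%

The chart is tilted about 3° counter-clockwise. The B segment takes up 47% of the ring.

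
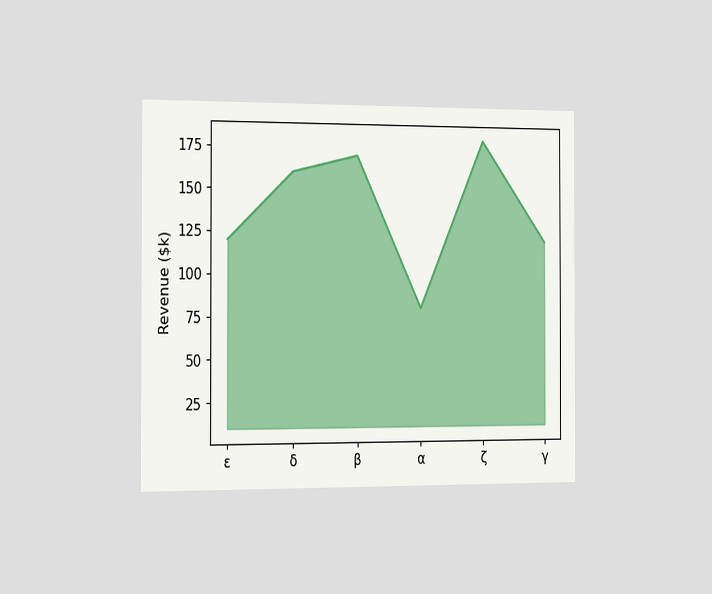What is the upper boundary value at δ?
The chart is viewed slightly from the left. At δ the upper boundary is at $160k.

$160k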